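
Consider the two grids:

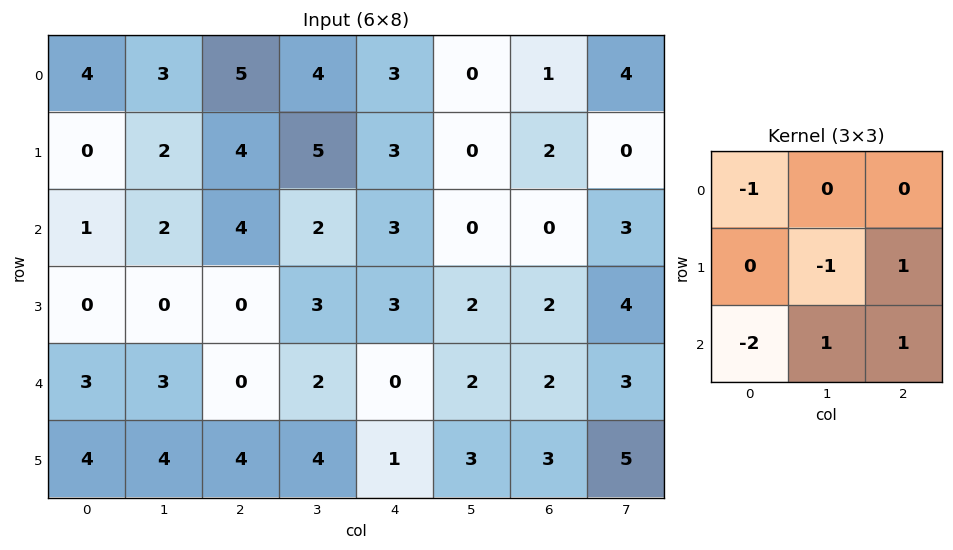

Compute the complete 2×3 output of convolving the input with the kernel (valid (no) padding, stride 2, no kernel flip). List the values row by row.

2 -10 -7
-4 -2 1

Output[0,0]: The receptive field on the input at this output position is [4 3 5 / 0 2 4 / 1 2 4]. Elementwise product with the kernel and sum: 4·-1 + 2·-1 + 4·1 + 1·-2 + 2·1 + 4·1.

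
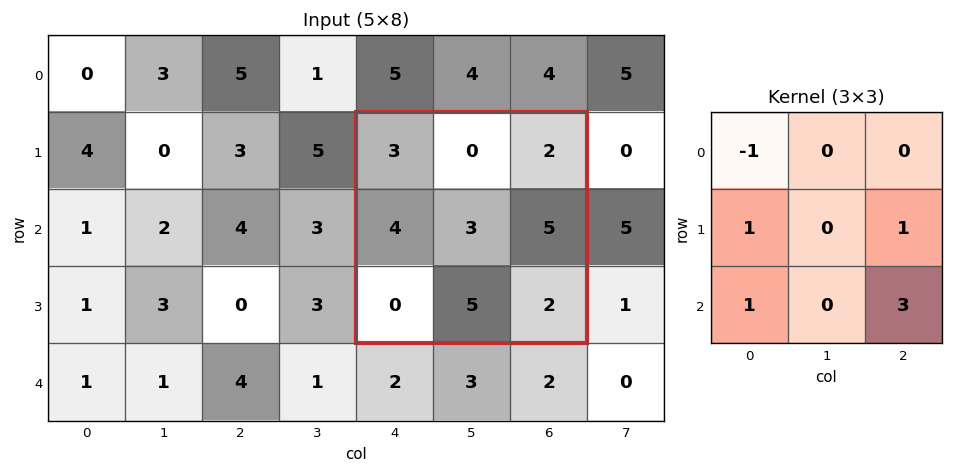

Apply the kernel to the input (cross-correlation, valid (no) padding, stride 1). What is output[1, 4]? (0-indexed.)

12

The receptive field on the input at this output position is [3 0 2 / 4 3 5 / 0 5 2]. Elementwise product with the kernel and sum: 3·-1 + 4·1 + 5·1 + 0·1 + 2·3.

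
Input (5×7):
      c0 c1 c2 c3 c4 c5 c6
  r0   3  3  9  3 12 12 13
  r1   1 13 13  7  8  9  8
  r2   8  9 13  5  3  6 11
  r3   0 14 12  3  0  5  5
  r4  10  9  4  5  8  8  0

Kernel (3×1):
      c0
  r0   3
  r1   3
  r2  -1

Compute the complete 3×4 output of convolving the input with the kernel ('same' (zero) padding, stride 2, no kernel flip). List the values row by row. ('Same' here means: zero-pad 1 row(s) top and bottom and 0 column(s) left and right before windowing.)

Output[0,0]: The receptive field on the zero-padded input at this output position is [0 / 3 / 1]. Elementwise product with the kernel and sum: 0·3 + 3·3 + 1·-1.

8 14 28 31
27 66 33 52
30 48 24 15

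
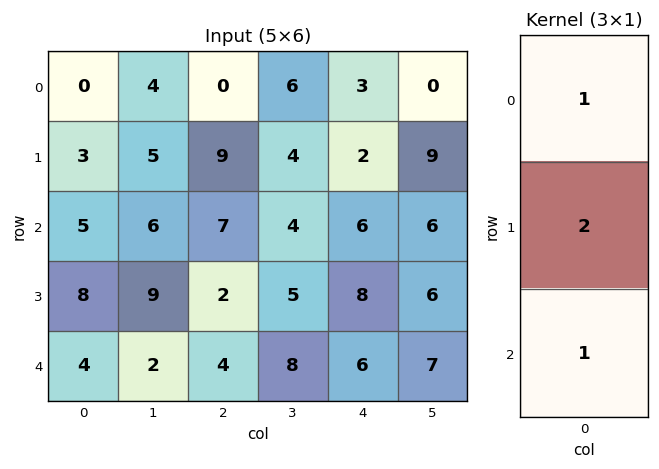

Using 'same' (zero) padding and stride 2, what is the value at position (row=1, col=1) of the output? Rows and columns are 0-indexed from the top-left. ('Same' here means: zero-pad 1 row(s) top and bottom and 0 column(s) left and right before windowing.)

The receptive field on the zero-padded input at this output position is [9 / 7 / 2]. Elementwise product with the kernel and sum: 9·1 + 7·2 + 2·1.

25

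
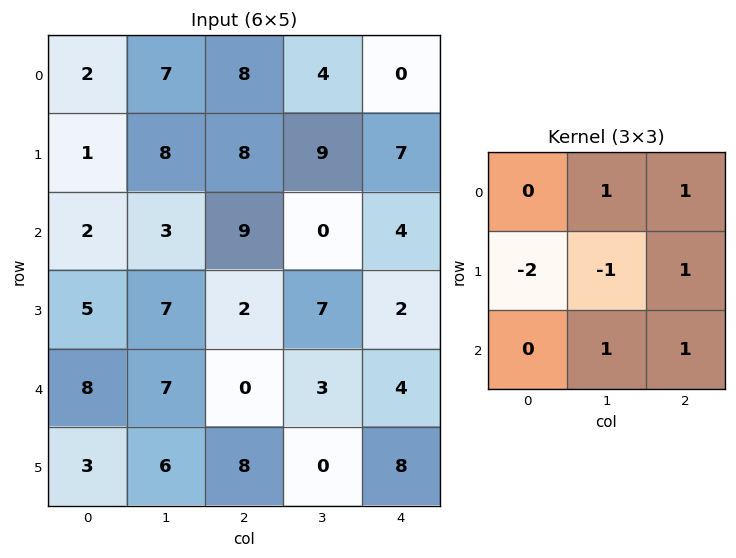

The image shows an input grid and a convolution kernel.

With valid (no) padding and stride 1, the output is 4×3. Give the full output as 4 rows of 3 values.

25 6 -10
27 11 11
4 3 2
0 6 18

Output[0,0]: The receptive field on the input at this output position is [2 7 8 / 1 8 8 / 2 3 9]. Elementwise product with the kernel and sum: 7·1 + 8·1 + 1·-2 + 8·-1 + 8·1 + 3·1 + 9·1.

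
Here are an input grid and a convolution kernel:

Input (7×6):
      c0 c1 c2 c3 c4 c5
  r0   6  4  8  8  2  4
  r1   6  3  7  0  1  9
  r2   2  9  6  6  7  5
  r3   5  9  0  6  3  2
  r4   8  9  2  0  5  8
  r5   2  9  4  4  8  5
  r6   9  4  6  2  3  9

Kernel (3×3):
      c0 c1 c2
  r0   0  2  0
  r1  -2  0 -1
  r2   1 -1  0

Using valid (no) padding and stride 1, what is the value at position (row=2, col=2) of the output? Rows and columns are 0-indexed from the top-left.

The receptive field on the input at this output position is [6 6 7 / 0 6 3 / 2 0 5]. Elementwise product with the kernel and sum: 6·2 + 0·-2 + 3·-1 + 2·1 + 0·-1.

11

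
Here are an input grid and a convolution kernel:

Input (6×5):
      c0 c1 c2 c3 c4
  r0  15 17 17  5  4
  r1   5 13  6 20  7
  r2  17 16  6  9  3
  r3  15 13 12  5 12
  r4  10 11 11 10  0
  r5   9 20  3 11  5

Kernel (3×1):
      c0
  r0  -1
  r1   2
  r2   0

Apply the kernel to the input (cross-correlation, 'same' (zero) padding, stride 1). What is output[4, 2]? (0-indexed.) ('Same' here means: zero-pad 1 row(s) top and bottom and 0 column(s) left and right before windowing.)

10

The receptive field on the zero-padded input at this output position is [12 / 11 / 3]. Elementwise product with the kernel and sum: 12·-1 + 11·2.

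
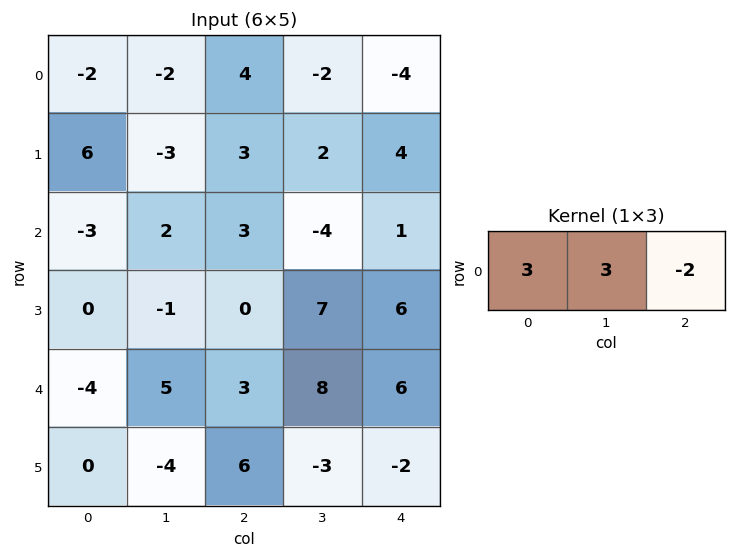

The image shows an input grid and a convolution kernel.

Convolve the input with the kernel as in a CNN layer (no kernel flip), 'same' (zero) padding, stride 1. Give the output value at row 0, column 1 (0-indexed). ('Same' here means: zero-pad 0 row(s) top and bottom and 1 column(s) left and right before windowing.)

The receptive field on the zero-padded input at this output position is [-2 -2 4]. Elementwise product with the kernel and sum: -2·3 + -2·3 + 4·-2.

-20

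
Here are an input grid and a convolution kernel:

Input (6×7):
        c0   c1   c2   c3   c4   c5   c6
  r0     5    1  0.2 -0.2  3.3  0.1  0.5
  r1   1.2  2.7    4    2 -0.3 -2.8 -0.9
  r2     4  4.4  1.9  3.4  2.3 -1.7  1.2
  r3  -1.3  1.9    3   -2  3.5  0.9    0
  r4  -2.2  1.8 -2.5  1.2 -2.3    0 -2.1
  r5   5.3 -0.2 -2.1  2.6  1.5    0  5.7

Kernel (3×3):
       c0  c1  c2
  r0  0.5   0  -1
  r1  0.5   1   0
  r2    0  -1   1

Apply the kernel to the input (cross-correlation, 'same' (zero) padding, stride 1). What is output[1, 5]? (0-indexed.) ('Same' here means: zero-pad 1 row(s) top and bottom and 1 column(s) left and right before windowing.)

The receptive field on the zero-padded input at this output position is [3.3 0.1 0.5 / -0.3 -2.8 -0.9 / 2.3 -1.7 1.2]. Elementwise product with the kernel and sum: 3.3·0.5 + 0.5·-1 + -0.3·0.5 + -2.8·1 + -1.7·-1 + 1.2·1.

1.1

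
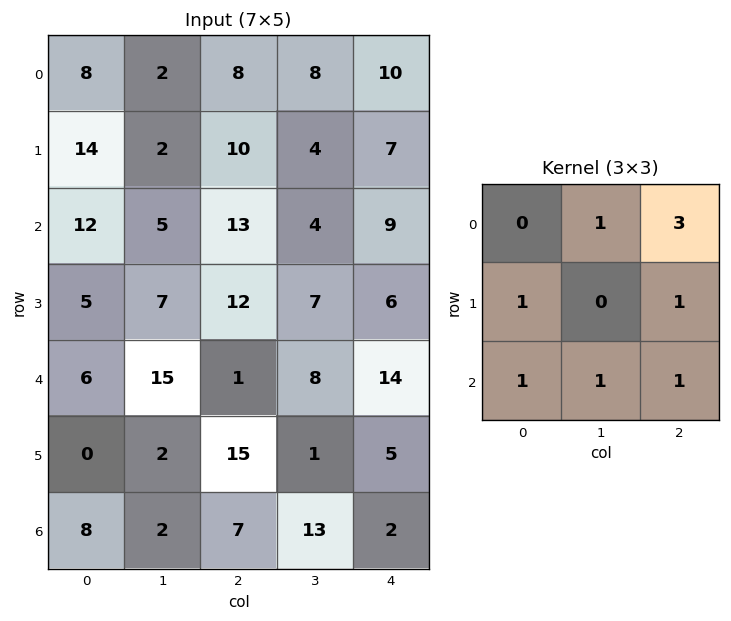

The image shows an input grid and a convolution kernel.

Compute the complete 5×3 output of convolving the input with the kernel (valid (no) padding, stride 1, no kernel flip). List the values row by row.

80 60 81
81 57 72
83 63 72
67 74 61
50 50 92

Output[0,0]: The receptive field on the input at this output position is [8 2 8 / 14 2 10 / 12 5 13]. Elementwise product with the kernel and sum: 2·1 + 8·3 + 14·1 + 10·1 + 12·1 + 5·1 + 13·1.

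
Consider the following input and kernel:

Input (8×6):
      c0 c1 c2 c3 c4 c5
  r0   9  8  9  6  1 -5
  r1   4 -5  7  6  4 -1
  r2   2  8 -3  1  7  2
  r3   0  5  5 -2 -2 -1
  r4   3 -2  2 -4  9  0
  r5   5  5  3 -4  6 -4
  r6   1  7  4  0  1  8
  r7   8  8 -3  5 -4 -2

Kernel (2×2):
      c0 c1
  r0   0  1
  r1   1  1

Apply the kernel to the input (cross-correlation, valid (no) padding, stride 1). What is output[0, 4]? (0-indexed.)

-2

The receptive field on the input at this output position is [1 -5 / 4 -1]. Elementwise product with the kernel and sum: -5·1 + 4·1 + -1·1.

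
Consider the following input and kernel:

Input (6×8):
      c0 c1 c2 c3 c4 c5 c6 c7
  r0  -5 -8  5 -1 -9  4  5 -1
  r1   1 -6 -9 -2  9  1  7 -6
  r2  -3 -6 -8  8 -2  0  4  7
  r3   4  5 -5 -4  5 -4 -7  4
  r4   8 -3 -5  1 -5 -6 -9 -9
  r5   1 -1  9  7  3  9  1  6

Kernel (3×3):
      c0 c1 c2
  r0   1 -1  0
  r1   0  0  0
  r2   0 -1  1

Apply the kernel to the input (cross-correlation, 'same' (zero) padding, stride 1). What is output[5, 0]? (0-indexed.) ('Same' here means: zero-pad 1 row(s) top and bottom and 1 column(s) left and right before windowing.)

-8

The receptive field on the zero-padded input at this output position is [0 8 -3 / 0 1 -1 / 0 0 0]. Elementwise product with the kernel and sum: 0·1 + 8·-1 + 0·-1 + 0·1.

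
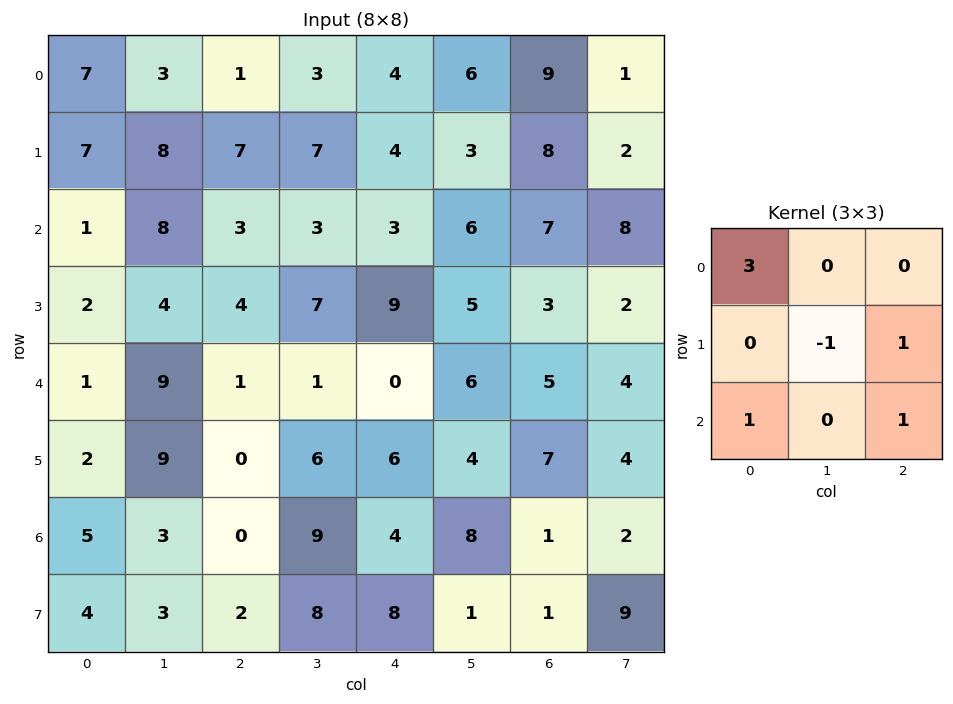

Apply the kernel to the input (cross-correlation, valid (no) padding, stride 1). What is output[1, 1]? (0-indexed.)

35

The receptive field on the input at this output position is [8 7 7 / 8 3 3 / 4 4 7]. Elementwise product with the kernel and sum: 8·3 + 3·-1 + 3·1 + 4·1 + 7·1.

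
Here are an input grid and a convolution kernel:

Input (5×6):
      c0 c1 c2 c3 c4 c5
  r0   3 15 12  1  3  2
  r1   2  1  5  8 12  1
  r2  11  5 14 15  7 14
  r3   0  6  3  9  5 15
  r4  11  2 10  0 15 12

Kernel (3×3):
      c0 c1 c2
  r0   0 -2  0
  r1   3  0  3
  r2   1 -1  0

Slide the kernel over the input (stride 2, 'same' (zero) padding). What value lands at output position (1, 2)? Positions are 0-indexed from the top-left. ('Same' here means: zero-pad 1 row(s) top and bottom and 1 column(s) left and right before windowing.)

The receptive field on the zero-padded input at this output position is [8 12 1 / 15 7 14 / 9 5 15]. Elementwise product with the kernel and sum: 12·-2 + 15·3 + 14·3 + 9·1 + 5·-1.

67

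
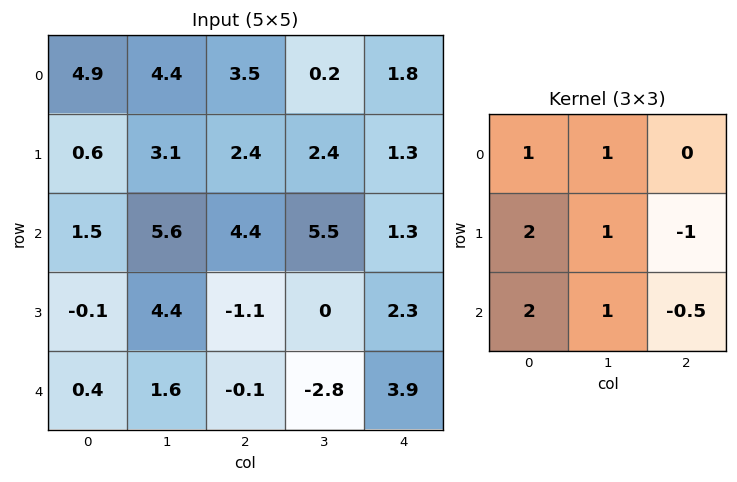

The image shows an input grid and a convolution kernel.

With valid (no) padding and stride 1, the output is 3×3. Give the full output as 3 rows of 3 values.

17.6 26.95 23.25
12.65 23.3 14.45
14.85 22.2 0.45

Output[0,0]: The receptive field on the input at this output position is [4.9 4.4 3.5 / 0.6 3.1 2.4 / 1.5 5.6 4.4]. Elementwise product with the kernel and sum: 4.9·1 + 4.4·1 + 0.6·2 + 3.1·1 + 2.4·-1 + 1.5·2 + 5.6·1 + 4.4·-0.5.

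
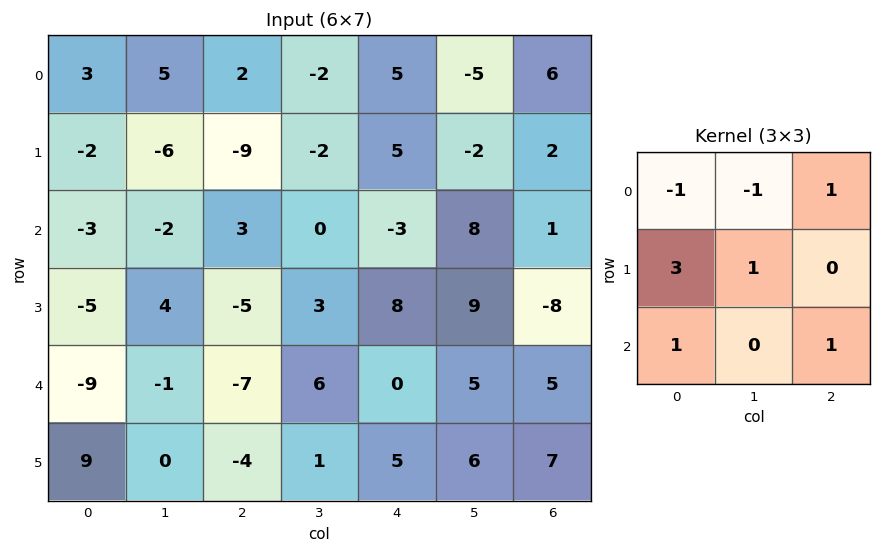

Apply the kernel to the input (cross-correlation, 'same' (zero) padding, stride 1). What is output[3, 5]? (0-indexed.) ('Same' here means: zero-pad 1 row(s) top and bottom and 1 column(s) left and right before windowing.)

The receptive field on the zero-padded input at this output position is [-3 8 1 / 8 9 -8 / 0 5 5]. Elementwise product with the kernel and sum: -3·-1 + 8·-1 + 1·1 + 8·3 + 9·1 + 0·1 + 5·1.

34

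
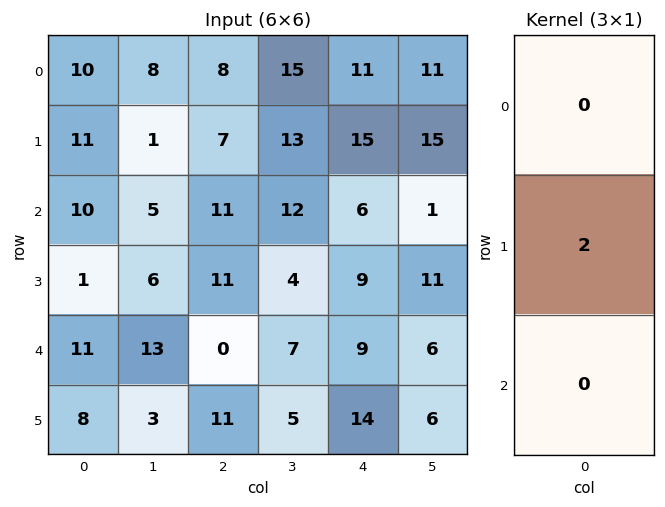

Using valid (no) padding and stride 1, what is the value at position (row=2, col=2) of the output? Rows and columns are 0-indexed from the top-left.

22

The receptive field on the input at this output position is [11 / 11 / 0]. Elementwise product with the kernel and sum: 11·2.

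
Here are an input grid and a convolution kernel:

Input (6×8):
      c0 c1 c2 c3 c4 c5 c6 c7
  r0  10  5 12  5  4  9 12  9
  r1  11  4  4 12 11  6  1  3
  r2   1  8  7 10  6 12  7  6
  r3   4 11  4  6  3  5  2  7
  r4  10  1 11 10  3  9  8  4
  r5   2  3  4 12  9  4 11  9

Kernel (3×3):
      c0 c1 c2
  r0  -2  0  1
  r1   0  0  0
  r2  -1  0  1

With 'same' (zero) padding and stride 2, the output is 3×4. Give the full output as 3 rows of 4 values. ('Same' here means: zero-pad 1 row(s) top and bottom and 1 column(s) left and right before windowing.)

Output[0,0]: The receptive field on the zero-padded input at this output position is [0 0 0 / 0 10 5 / 0 11 4]. Elementwise product with the kernel and sum: 0·-2 + 0·1 + 0·-1 + 4·1.

4 8 -6 -3
15 -1 -19 -7
14 -7 -15 2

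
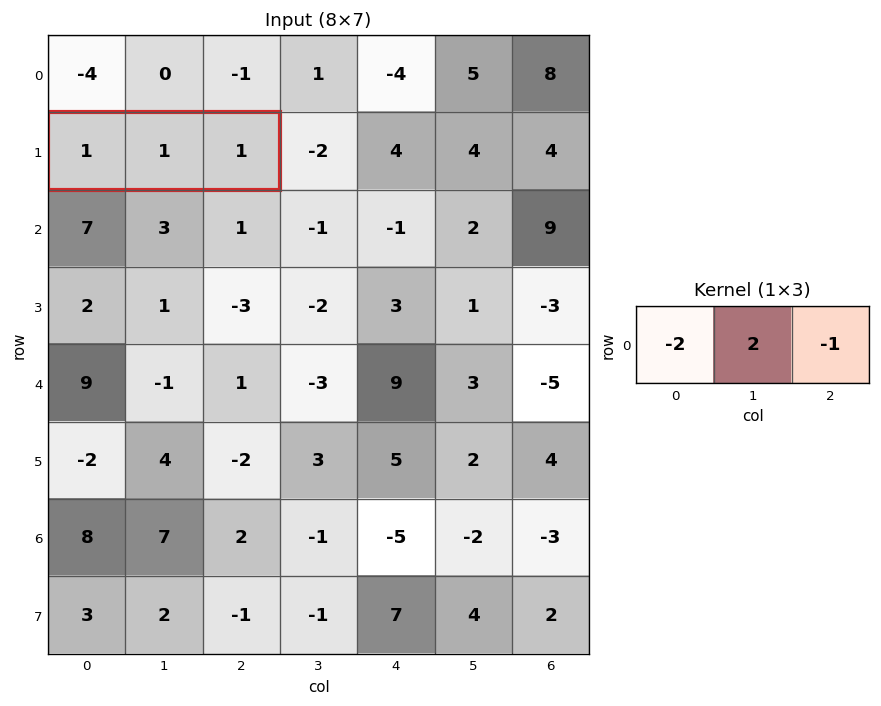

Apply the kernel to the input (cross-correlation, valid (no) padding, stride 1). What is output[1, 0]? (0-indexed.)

The receptive field on the input at this output position is [1 1 1]. Elementwise product with the kernel and sum: 1·-2 + 1·2 + 1·-1.

-1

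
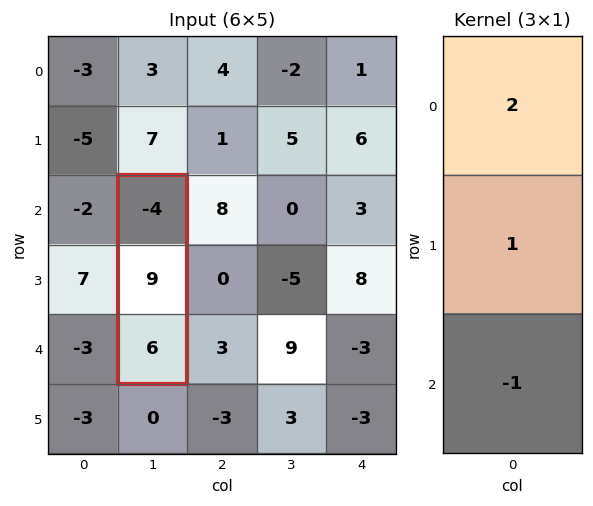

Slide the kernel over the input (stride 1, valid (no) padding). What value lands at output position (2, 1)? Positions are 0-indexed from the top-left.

The receptive field on the input at this output position is [-4 / 9 / 6]. Elementwise product with the kernel and sum: -4·2 + 9·1 + 6·-1.

-5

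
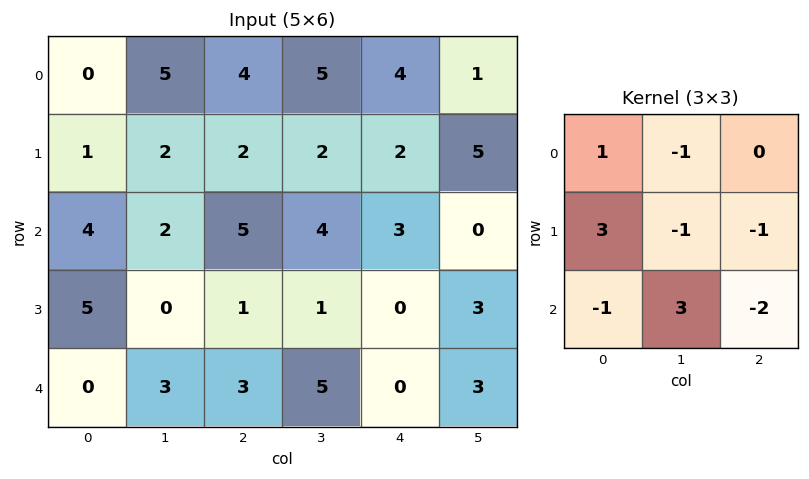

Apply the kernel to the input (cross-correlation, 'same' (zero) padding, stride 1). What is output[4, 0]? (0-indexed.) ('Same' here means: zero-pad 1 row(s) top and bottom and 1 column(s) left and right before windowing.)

The receptive field on the zero-padded input at this output position is [0 5 0 / 0 0 3 / 0 0 0]. Elementwise product with the kernel and sum: 0·1 + 5·-1 + 0·3 + 0·-1 + 3·-1 + 0·-1 + 0·3 + 0·-2.

-8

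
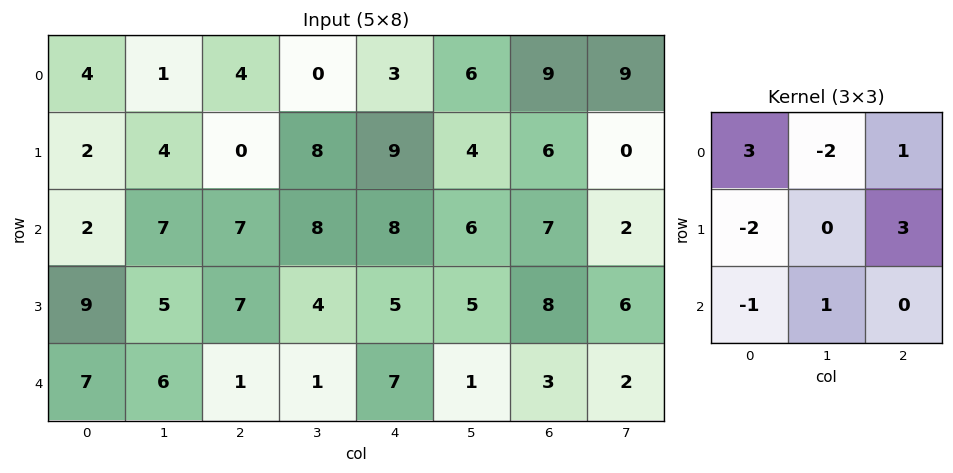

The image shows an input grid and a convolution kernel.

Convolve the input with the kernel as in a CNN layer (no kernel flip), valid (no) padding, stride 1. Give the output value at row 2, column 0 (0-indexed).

1

The receptive field on the input at this output position is [2 7 7 / 9 5 7 / 7 6 1]. Elementwise product with the kernel and sum: 2·3 + 7·-2 + 7·1 + 9·-2 + 7·3 + 7·-1 + 6·1.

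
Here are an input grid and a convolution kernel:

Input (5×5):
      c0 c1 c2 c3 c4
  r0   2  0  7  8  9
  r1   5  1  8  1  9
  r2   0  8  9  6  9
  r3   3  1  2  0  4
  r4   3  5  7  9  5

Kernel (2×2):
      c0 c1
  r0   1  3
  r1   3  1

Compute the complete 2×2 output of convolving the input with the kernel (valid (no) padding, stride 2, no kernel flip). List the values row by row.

18 56
34 33

Output[0,0]: The receptive field on the input at this output position is [2 0 / 5 1]. Elementwise product with the kernel and sum: 2·1 + 0·3 + 5·3 + 1·1.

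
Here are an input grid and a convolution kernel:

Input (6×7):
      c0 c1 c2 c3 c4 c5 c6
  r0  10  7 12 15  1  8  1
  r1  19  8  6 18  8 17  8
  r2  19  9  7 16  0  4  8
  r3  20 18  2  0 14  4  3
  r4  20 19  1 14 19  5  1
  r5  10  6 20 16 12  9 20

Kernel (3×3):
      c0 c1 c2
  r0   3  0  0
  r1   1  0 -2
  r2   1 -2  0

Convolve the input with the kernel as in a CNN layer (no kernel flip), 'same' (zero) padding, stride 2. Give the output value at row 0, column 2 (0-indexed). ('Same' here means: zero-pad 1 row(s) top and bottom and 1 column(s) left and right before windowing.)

The receptive field on the zero-padded input at this output position is [0 0 0 / 15 1 8 / 18 8 17]. Elementwise product with the kernel and sum: 0·3 + 15·1 + 8·-2 + 18·1 + 8·-2.

1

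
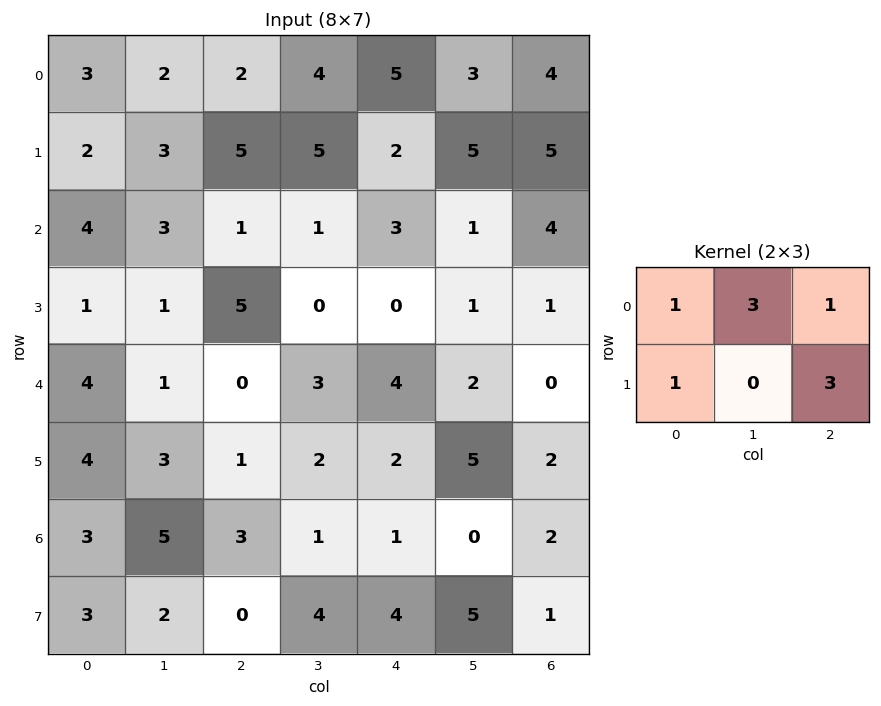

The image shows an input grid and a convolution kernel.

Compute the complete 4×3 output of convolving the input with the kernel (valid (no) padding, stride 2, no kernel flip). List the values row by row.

Output[0,0]: The receptive field on the input at this output position is [3 2 2 / 2 3 5]. Elementwise product with the kernel and sum: 3·1 + 2·3 + 2·1 + 2·1 + 5·3.
Output[0,1]: The receptive field on the input at this output position is [2 4 5 / 5 5 2]. Elementwise product with the kernel and sum: 2·1 + 4·3 + 5·1 + 5·1 + 2·3.

28 30 35
30 12 13
14 20 18
24 19 10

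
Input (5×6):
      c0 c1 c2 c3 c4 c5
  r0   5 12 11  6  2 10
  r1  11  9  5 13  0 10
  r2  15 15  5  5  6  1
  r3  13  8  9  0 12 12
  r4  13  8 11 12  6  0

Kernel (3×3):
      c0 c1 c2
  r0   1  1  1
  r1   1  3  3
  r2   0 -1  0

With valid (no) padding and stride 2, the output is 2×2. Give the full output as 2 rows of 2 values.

66 58
91 49

Output[0,0]: The receptive field on the input at this output position is [5 12 11 / 11 9 5 / 15 15 5]. Elementwise product with the kernel and sum: 5·1 + 12·1 + 11·1 + 11·1 + 9·3 + 5·3 + 15·-1.
Output[0,1]: The receptive field on the input at this output position is [11 6 2 / 5 13 0 / 5 5 6]. Elementwise product with the kernel and sum: 11·1 + 6·1 + 2·1 + 5·1 + 13·3 + 0·3 + 5·-1.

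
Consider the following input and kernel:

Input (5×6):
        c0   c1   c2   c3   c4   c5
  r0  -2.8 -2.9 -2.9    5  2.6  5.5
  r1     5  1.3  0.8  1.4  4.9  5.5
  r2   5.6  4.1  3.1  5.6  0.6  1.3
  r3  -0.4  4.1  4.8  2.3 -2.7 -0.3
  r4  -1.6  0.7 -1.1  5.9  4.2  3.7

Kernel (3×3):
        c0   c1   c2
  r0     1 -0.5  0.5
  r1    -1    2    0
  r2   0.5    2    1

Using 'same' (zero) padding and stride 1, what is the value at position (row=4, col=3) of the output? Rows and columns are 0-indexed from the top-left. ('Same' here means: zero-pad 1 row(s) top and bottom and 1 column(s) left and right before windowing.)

The receptive field on the zero-padded input at this output position is [4.8 2.3 -2.7 / -1.1 5.9 4.2 / 0 0 0]. Elementwise product with the kernel and sum: 4.8·1 + 2.3·-0.5 + -2.7·0.5 + -1.1·-1 + 5.9·2 + 0·0.5 + 0·2 + 0·1.

15.2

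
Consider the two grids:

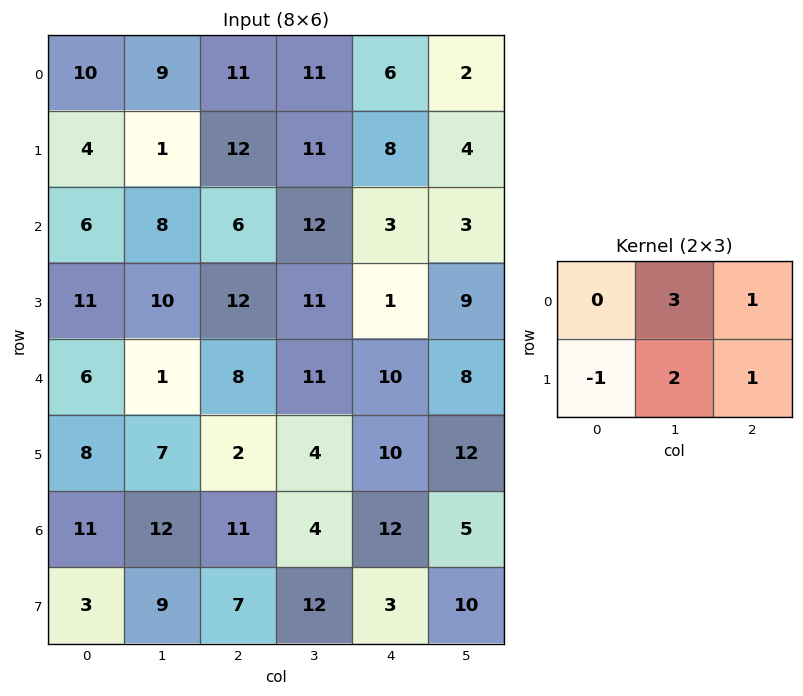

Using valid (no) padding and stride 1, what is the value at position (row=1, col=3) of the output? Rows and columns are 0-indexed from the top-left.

25

The receptive field on the input at this output position is [11 8 4 / 12 3 3]. Elementwise product with the kernel and sum: 8·3 + 4·1 + 12·-1 + 3·2 + 3·1.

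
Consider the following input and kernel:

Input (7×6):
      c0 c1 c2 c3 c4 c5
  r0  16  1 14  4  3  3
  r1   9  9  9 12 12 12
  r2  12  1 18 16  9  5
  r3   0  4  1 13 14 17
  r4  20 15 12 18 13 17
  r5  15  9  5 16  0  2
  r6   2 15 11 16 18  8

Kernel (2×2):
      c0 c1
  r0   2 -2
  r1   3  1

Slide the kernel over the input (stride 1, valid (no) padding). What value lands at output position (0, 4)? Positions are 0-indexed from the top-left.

48

The receptive field on the input at this output position is [3 3 / 12 12]. Elementwise product with the kernel and sum: 3·2 + 3·-2 + 12·3 + 12·1.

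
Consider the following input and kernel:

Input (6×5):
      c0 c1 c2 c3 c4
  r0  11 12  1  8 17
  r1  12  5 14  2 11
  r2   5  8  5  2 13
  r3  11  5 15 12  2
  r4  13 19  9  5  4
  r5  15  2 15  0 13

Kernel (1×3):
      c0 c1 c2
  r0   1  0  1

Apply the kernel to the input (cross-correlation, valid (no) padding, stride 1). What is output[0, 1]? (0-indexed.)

20

The receptive field on the input at this output position is [12 1 8]. Elementwise product with the kernel and sum: 12·1 + 8·1.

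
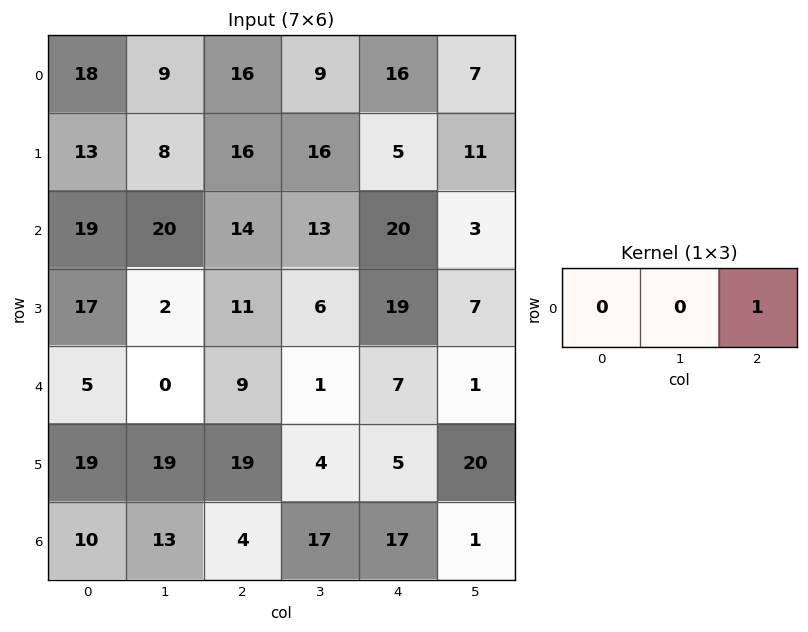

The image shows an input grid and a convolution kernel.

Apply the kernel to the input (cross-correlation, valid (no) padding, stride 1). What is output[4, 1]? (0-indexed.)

1

The receptive field on the input at this output position is [0 9 1]. Elementwise product with the kernel and sum: 1·1.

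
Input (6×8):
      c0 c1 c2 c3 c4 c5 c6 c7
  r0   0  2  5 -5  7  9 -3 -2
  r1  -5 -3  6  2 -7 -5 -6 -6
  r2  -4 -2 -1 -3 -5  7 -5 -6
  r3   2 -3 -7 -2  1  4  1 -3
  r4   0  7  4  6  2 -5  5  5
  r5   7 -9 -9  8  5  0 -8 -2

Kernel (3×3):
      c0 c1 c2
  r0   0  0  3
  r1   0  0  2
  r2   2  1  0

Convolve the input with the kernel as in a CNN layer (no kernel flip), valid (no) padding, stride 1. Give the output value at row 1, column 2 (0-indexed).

The receptive field on the input at this output position is [6 2 -7 / -1 -3 -5 / -7 -2 1]. Elementwise product with the kernel and sum: -7·3 + -5·2 + -7·2 + -2·1.

-47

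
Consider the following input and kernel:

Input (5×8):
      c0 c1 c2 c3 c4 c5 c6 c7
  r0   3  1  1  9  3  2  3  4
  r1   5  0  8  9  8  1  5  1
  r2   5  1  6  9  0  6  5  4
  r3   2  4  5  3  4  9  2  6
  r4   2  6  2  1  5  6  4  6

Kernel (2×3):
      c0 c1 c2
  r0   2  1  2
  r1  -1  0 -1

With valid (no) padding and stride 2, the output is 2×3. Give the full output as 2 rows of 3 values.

-4 1 1
16 12 10

Output[0,0]: The receptive field on the input at this output position is [3 1 1 / 5 0 8]. Elementwise product with the kernel and sum: 3·2 + 1·1 + 1·2 + 5·-1 + 8·-1.
Output[0,1]: The receptive field on the input at this output position is [1 9 3 / 8 9 8]. Elementwise product with the kernel and sum: 1·2 + 9·1 + 3·2 + 8·-1 + 8·-1.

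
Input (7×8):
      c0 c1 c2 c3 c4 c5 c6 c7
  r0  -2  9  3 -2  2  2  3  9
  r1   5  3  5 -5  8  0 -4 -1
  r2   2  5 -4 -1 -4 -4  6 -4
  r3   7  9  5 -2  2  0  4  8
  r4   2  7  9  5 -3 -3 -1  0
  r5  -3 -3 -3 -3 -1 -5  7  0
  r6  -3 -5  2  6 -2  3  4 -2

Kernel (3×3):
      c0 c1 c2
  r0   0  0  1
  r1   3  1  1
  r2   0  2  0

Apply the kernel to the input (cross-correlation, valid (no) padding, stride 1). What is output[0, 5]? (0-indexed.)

16

The receptive field on the input at this output position is [2 3 9 / 0 -4 -1 / -4 6 -4]. Elementwise product with the kernel and sum: 9·1 + 0·3 + -4·1 + -1·1 + 6·2.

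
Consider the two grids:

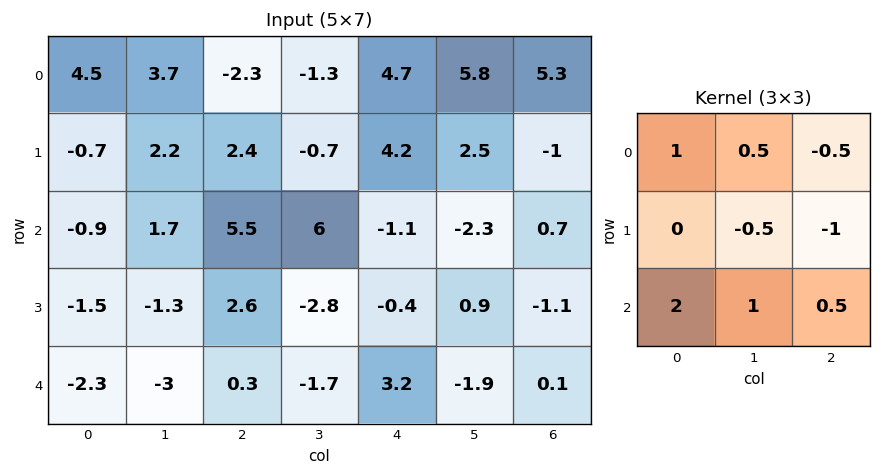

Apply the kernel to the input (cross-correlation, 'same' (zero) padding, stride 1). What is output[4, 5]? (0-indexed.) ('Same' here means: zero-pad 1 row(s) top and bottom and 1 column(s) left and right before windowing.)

1.45

The receptive field on the zero-padded input at this output position is [-0.4 0.9 -1.1 / 3.2 -1.9 0.1 / 0 0 0]. Elementwise product with the kernel and sum: -0.4·1 + 0.9·0.5 + -1.1·-0.5 + -1.9·-0.5 + 0.1·-1 + 0·2 + 0·1 + 0·0.5.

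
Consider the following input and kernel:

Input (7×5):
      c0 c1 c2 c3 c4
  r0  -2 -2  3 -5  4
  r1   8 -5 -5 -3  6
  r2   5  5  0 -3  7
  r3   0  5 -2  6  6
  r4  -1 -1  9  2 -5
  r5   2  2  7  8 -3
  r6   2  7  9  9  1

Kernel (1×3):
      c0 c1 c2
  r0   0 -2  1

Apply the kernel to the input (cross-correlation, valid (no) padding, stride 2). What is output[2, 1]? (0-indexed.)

-9

The receptive field on the input at this output position is [9 2 -5]. Elementwise product with the kernel and sum: 2·-2 + -5·1.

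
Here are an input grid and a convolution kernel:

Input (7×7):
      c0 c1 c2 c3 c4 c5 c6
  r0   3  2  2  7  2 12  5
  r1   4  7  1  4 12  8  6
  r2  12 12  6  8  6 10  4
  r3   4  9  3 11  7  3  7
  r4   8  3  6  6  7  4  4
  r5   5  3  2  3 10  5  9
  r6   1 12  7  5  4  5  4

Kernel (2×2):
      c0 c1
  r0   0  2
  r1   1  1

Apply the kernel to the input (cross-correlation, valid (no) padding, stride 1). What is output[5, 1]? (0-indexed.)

The receptive field on the input at this output position is [3 2 / 12 7]. Elementwise product with the kernel and sum: 2·2 + 12·1 + 7·1.

23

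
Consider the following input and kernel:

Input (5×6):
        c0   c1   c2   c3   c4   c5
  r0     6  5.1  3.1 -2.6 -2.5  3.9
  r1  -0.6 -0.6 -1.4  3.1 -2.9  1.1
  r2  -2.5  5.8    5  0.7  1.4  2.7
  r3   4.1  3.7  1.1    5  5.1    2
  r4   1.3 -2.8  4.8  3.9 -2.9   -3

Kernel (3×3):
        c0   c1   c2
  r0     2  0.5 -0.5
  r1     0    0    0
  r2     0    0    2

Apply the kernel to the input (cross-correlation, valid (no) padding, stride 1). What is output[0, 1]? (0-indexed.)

14.45

The receptive field on the input at this output position is [5.1 3.1 -2.6 / -0.6 -1.4 3.1 / 5.8 5 0.7]. Elementwise product with the kernel and sum: 5.1·2 + 3.1·0.5 + -2.6·-0.5 + 0.7·2.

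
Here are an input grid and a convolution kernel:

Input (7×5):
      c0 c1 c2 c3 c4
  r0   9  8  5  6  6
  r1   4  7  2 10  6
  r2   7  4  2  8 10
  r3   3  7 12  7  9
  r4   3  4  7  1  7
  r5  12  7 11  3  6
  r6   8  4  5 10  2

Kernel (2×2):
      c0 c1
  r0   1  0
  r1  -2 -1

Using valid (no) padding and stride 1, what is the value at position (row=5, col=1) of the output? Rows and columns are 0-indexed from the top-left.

-6

The receptive field on the input at this output position is [7 11 / 4 5]. Elementwise product with the kernel and sum: 7·1 + 4·-2 + 5·-1.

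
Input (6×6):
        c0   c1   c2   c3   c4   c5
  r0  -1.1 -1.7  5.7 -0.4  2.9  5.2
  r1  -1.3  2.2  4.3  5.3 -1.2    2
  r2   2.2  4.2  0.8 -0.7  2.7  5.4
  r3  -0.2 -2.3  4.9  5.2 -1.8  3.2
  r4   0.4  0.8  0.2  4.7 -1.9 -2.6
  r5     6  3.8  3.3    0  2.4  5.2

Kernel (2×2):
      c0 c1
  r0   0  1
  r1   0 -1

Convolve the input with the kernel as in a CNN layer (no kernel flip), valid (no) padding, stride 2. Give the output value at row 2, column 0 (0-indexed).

The receptive field on the input at this output position is [0.4 0.8 / 6 3.8]. Elementwise product with the kernel and sum: 0.8·1 + 3.8·-1.

-3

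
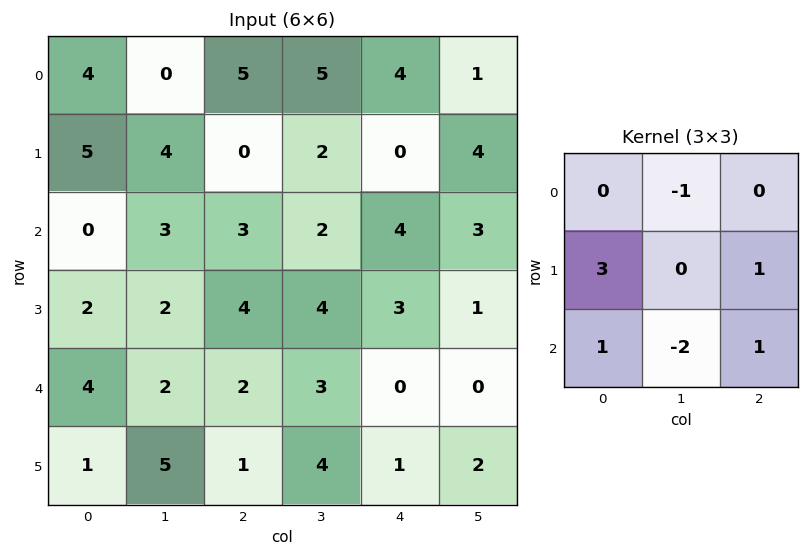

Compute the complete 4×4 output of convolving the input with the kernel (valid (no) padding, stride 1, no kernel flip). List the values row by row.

Output[0,0]: The receptive field on the input at this output position is [4 0 5 / 5 4 0 / 0 3 3]. Elementwise product with the kernel and sum: 0·-1 + 5·3 + 0·1 + 0·1 + 3·-2 + 3·1.
Output[0,1]: The receptive field on the input at this output position is [0 5 5 / 4 0 2 / 3 3 2]. Elementwise product with the kernel and sum: 5·-1 + 4·3 + 2·1 + 3·1 + 3·-2 + 2·1.

12 8 -2 3
1 9 10 8
9 8 9 12
4 12 -4 10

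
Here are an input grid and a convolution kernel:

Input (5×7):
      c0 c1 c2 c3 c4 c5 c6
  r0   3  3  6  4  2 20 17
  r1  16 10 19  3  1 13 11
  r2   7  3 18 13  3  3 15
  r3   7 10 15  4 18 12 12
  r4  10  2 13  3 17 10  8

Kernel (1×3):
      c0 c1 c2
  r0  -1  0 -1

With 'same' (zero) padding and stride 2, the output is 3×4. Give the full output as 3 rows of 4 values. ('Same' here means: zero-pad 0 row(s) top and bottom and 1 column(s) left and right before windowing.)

-3 -7 -24 -20
-3 -16 -16 -3
-2 -5 -13 -10

Output[0,0]: The receptive field on the zero-padded input at this output position is [0 3 3]. Elementwise product with the kernel and sum: 0·-1 + 3·-1.
Output[0,1]: The receptive field on the zero-padded input at this output position is [3 6 4]. Elementwise product with the kernel and sum: 3·-1 + 4·-1.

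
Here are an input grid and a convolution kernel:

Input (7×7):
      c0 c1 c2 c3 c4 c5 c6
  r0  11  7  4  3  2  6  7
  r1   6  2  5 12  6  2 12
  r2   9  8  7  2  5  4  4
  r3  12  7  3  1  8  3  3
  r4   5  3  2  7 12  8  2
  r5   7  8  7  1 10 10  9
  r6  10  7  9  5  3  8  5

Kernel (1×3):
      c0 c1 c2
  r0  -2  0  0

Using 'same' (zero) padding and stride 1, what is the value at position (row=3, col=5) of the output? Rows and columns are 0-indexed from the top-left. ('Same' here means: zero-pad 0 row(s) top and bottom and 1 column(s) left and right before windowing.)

The receptive field on the zero-padded input at this output position is [8 3 3]. Elementwise product with the kernel and sum: 8·-2.

-16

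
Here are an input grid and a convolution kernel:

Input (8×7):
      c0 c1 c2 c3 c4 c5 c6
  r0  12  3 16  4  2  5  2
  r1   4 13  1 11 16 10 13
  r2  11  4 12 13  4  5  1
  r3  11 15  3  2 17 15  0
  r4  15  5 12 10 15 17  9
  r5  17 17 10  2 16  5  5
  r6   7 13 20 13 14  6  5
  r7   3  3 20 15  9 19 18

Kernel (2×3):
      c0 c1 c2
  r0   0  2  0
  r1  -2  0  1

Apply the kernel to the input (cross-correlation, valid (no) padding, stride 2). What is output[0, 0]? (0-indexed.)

-1

The receptive field on the input at this output position is [12 3 16 / 4 13 1]. Elementwise product with the kernel and sum: 3·2 + 4·-2 + 1·1.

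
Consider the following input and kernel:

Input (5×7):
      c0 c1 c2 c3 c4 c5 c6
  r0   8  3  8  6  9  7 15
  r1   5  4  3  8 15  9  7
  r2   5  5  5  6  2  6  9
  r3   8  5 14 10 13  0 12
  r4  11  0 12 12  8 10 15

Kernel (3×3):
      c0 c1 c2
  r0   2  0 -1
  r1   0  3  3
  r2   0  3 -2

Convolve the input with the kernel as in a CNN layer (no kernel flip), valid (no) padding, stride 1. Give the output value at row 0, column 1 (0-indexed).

The receptive field on the input at this output position is [3 8 6 / 4 3 8 / 5 5 6]. Elementwise product with the kernel and sum: 3·2 + 6·-1 + 3·3 + 8·3 + 5·3 + 6·-2.

36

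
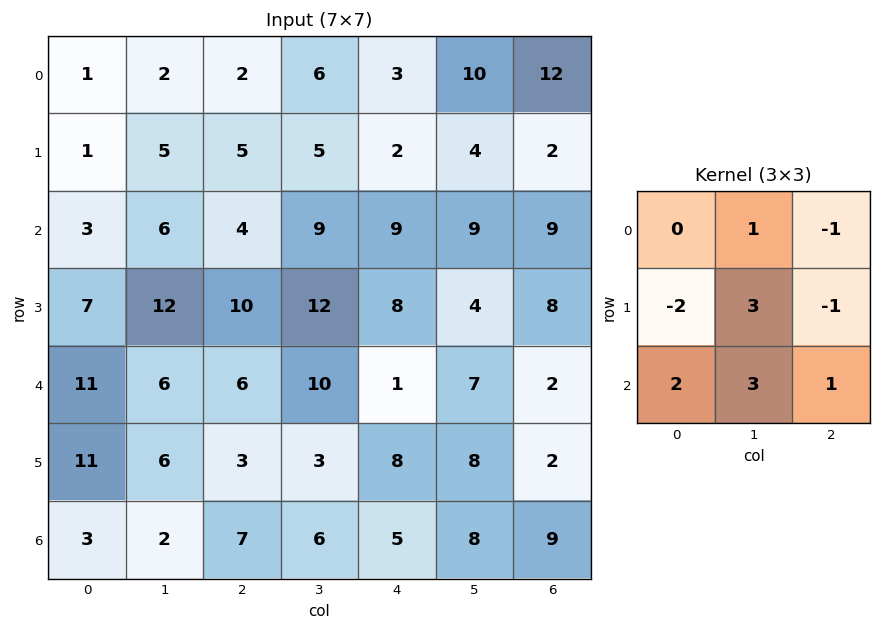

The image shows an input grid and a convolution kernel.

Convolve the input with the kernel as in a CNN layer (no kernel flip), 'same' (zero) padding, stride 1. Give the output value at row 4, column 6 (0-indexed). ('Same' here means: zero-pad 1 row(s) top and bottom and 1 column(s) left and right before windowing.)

The receptive field on the zero-padded input at this output position is [4 8 0 / 7 2 0 / 8 2 0]. Elementwise product with the kernel and sum: 8·1 + 0·-1 + 7·-2 + 2·3 + 0·-1 + 8·2 + 2·3 + 0·1.

22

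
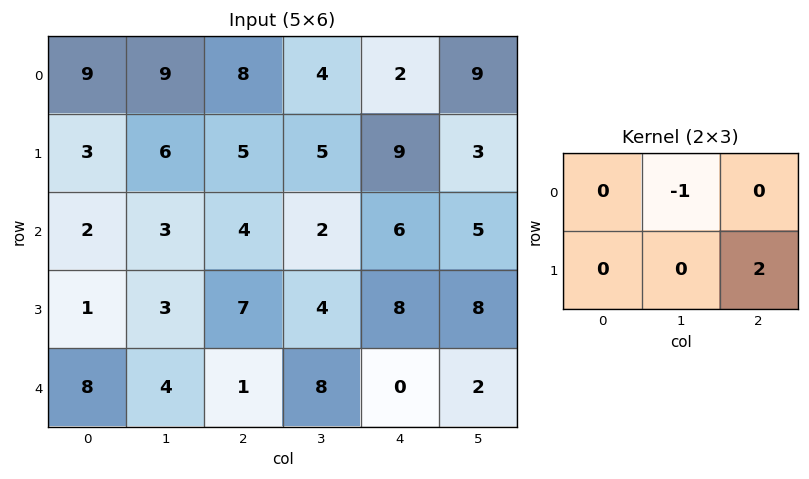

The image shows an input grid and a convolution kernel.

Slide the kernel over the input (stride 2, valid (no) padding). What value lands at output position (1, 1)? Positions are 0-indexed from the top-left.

14

The receptive field on the input at this output position is [4 2 6 / 7 4 8]. Elementwise product with the kernel and sum: 2·-1 + 8·2.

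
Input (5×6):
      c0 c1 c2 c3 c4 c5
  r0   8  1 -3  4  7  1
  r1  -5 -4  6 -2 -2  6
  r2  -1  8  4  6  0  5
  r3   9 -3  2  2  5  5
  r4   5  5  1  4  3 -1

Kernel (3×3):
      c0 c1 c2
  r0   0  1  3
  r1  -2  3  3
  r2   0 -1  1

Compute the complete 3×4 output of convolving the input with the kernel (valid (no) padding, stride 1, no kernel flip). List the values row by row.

Output[0,0]: The receptive field on the input at this output position is [8 1 -3 / -5 -4 6 / -1 8 4]. Elementwise product with the kernel and sum: 1·1 + -3·3 + -5·-2 + -4·3 + 6·3 + 8·-1 + 4·1.

4 31 -5 31
57 14 5 19
-5 43 22 37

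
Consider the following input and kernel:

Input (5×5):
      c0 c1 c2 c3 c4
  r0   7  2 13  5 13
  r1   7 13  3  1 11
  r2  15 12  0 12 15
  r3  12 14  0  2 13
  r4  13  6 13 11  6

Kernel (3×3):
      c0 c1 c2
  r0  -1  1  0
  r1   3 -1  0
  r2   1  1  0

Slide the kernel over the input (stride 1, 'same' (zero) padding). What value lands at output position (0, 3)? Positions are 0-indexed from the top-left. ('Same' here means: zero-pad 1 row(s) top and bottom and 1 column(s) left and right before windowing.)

The receptive field on the zero-padded input at this output position is [0 0 0 / 13 5 13 / 3 1 11]. Elementwise product with the kernel and sum: 0·-1 + 0·1 + 13·3 + 5·-1 + 3·1 + 1·1.

38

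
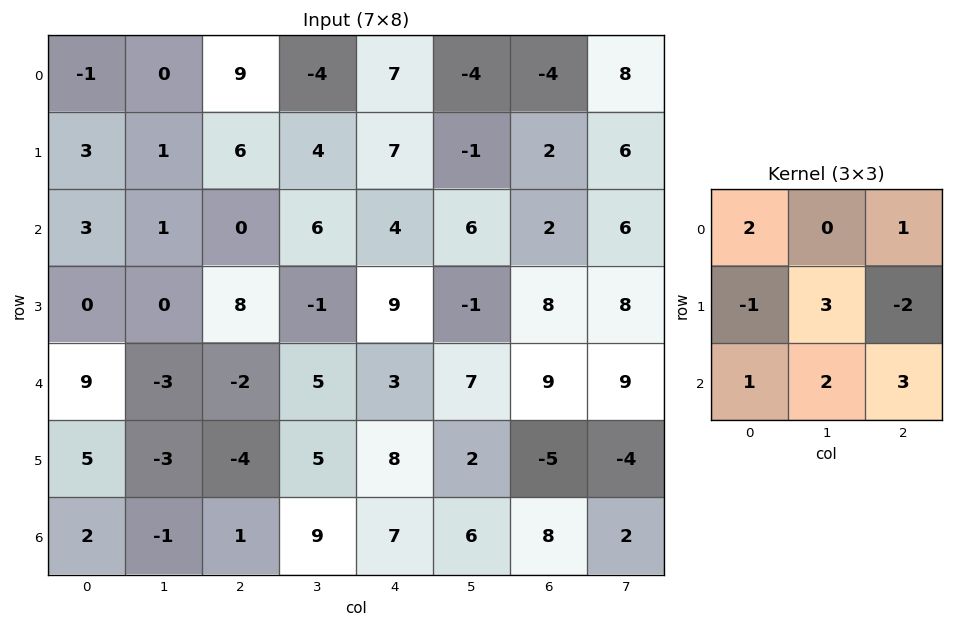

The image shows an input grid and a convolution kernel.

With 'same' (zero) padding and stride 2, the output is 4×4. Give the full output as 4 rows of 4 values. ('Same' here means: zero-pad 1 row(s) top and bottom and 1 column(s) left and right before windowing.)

Output[0,0]: The receptive field on the zero-padded input at this output position is [0 0 0 / 0 -1 0 / 0 3 1]. Elementwise product with the kernel and sum: 0·2 + 0·1 + 0·-1 + -1·3 + 0·-2 + 0·1 + 3·2 + 1·3.
Output[0,1]: The receptive field on the zero-padded input at this output position is [0 0 0 / 0 9 -4 / 1 6 4]. Elementwise product with the kernel and sum: 0·2 + 0·1 + 0·-1 + 9·3 + -4·-2 + 1·1 + 6·2 + 4·3.

6 60 48 -3
8 6 15 31
34 -10 14 -12
5 -15 12 14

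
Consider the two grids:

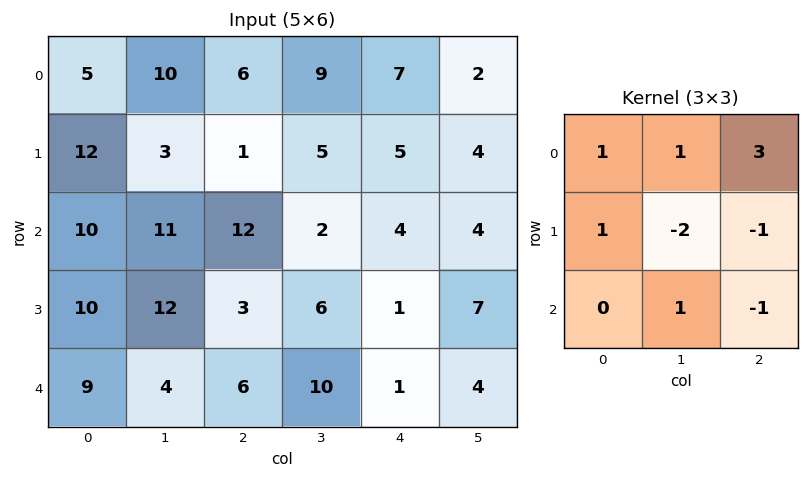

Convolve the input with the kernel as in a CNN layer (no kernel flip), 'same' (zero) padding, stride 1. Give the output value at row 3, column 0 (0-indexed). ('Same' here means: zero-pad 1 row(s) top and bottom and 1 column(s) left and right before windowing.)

16

The receptive field on the zero-padded input at this output position is [0 10 11 / 0 10 12 / 0 9 4]. Elementwise product with the kernel and sum: 0·1 + 10·1 + 11·3 + 0·1 + 10·-2 + 12·-1 + 9·1 + 4·-1.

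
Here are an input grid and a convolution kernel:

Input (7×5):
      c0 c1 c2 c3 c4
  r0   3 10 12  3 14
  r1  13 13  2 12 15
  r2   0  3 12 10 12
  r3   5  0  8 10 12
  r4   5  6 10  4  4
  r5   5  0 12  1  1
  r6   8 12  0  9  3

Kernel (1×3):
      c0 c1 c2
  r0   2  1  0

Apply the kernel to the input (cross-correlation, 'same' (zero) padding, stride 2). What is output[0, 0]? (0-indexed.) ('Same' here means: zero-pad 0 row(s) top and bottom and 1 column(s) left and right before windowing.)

The receptive field on the zero-padded input at this output position is [0 3 10]. Elementwise product with the kernel and sum: 0·2 + 3·1.

3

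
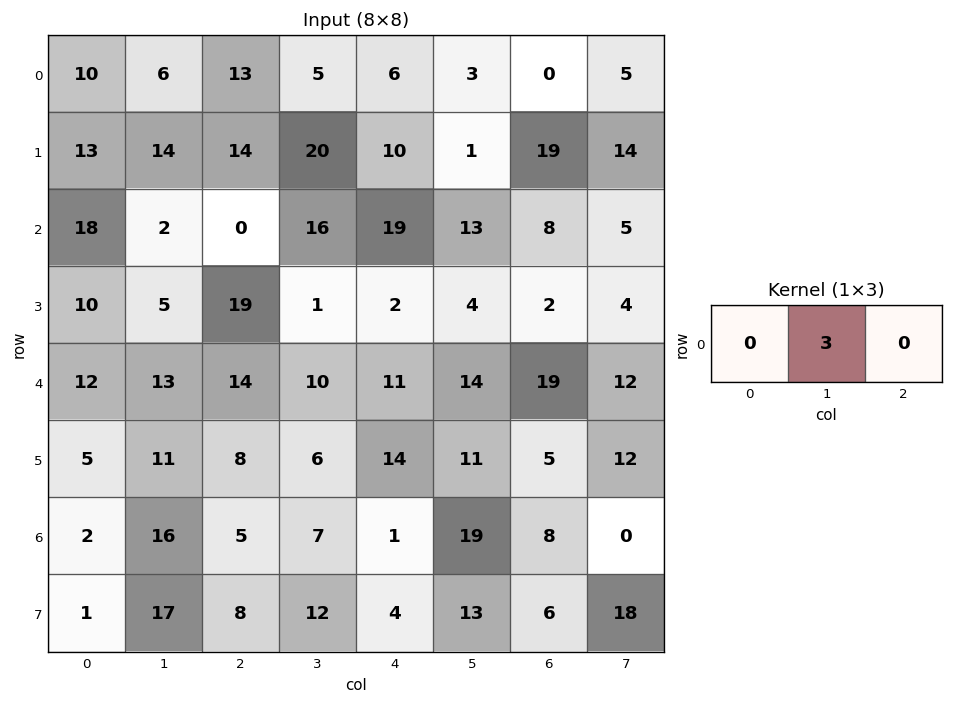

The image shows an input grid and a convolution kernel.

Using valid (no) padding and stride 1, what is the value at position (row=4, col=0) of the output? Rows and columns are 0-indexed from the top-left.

The receptive field on the input at this output position is [12 13 14]. Elementwise product with the kernel and sum: 13·3.

39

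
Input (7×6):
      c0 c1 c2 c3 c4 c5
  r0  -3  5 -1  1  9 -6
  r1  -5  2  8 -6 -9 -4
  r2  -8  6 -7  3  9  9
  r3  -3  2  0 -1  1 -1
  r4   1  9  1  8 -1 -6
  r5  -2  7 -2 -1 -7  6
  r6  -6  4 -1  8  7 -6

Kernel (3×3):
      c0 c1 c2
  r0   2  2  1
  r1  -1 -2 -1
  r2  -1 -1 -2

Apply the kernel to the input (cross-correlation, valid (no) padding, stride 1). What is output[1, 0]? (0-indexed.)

The receptive field on the input at this output position is [-5 2 8 / -8 6 -7 / -3 2 0]. Elementwise product with the kernel and sum: -5·2 + 2·2 + 8·1 + -8·-1 + 6·-2 + -7·-1 + -3·-1 + 2·-1 + 0·-2.

6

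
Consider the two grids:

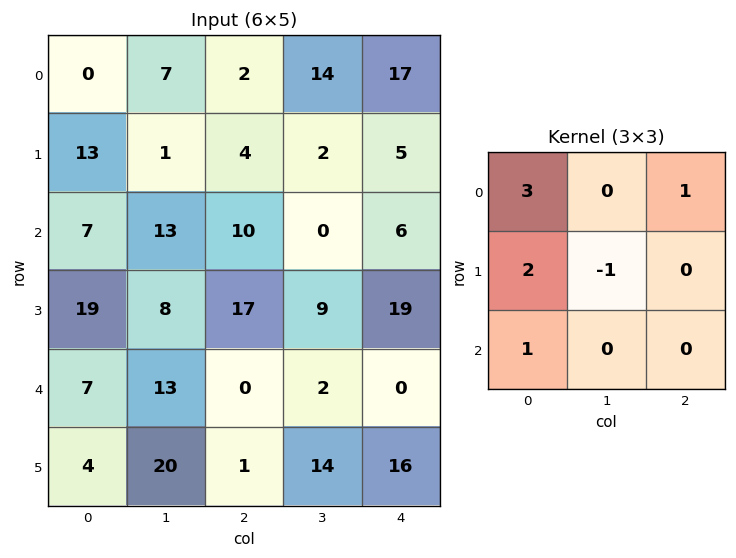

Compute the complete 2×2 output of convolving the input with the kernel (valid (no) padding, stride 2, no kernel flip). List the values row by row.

Output[0,0]: The receptive field on the input at this output position is [0 7 2 / 13 1 4 / 7 13 10]. Elementwise product with the kernel and sum: 0·3 + 2·1 + 13·2 + 1·-1 + 7·1.
Output[0,1]: The receptive field on the input at this output position is [2 14 17 / 4 2 5 / 10 0 6]. Elementwise product with the kernel and sum: 2·3 + 17·1 + 4·2 + 2·-1 + 10·1.

34 39
68 61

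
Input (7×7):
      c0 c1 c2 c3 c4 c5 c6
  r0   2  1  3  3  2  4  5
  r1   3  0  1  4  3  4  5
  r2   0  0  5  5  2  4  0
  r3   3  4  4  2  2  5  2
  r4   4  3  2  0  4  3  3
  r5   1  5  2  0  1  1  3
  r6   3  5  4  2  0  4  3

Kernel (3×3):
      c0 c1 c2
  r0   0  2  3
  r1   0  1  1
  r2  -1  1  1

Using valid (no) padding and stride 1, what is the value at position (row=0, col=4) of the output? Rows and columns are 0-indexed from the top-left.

The receptive field on the input at this output position is [2 4 5 / 3 4 5 / 2 4 0]. Elementwise product with the kernel and sum: 4·2 + 5·3 + 4·1 + 5·1 + 2·-1 + 4·1 + 0·1.

34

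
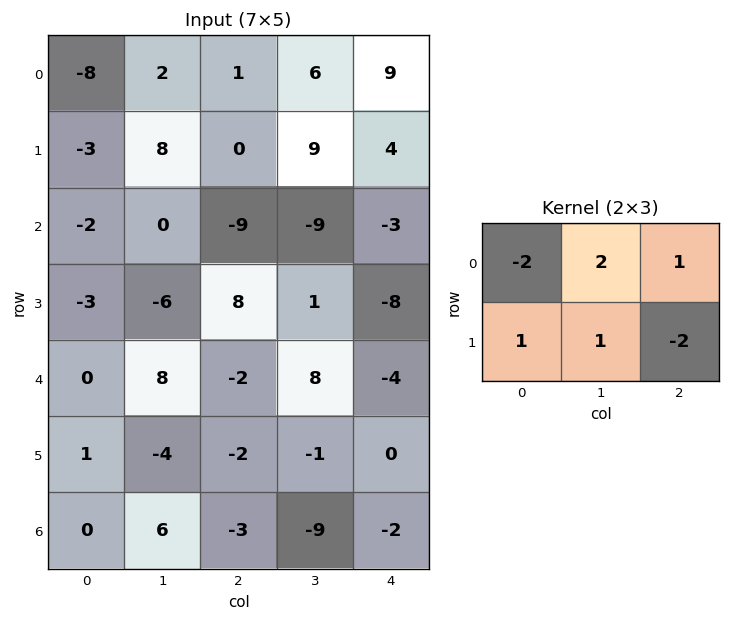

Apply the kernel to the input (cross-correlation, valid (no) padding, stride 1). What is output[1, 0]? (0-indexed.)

38

The receptive field on the input at this output position is [-3 8 0 / -2 0 -9]. Elementwise product with the kernel and sum: -3·-2 + 8·2 + 0·1 + -2·1 + 0·1 + -9·-2.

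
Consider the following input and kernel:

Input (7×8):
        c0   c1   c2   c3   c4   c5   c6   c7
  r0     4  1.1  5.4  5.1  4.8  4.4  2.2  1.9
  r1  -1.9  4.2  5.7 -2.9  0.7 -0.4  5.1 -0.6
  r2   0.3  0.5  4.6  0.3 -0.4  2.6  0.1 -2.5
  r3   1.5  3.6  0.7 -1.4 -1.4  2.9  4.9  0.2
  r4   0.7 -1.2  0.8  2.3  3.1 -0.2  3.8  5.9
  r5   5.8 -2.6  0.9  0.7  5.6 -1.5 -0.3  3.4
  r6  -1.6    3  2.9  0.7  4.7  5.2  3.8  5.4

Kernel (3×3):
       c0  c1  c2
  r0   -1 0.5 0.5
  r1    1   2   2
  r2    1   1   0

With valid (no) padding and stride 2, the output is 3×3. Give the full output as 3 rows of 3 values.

17.95 5.75 10.8
11.85 -6.45 18.85
2.9 19 10.6

Output[0,0]: The receptive field on the input at this output position is [4 1.1 5.4 / -1.9 4.2 5.7 / 0.3 0.5 4.6]. Elementwise product with the kernel and sum: 4·-1 + 1.1·0.5 + 5.4·0.5 + -1.9·1 + 4.2·2 + 5.7·2 + 0.3·1 + 0.5·1.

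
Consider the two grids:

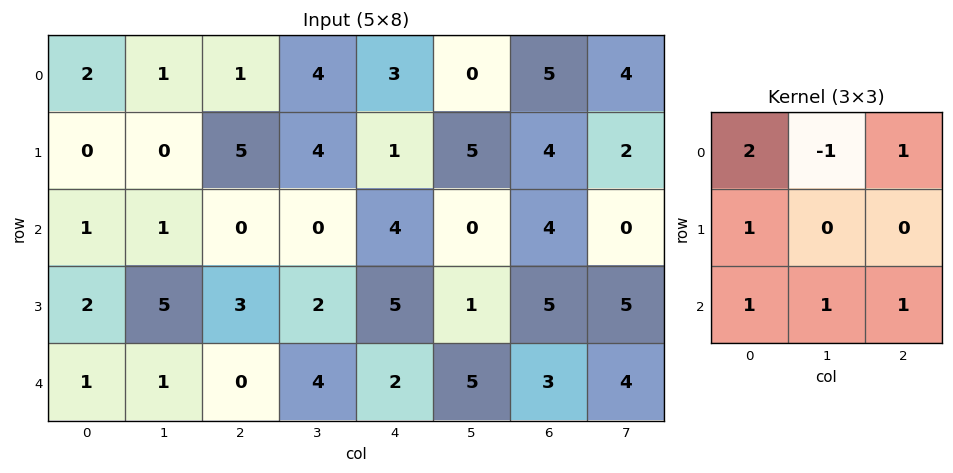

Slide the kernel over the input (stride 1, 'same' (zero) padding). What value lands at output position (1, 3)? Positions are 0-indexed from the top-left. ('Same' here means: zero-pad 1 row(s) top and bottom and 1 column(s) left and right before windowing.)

The receptive field on the zero-padded input at this output position is [1 4 3 / 5 4 1 / 0 0 4]. Elementwise product with the kernel and sum: 1·2 + 4·-1 + 3·1 + 5·1 + 0·1 + 0·1 + 4·1.

10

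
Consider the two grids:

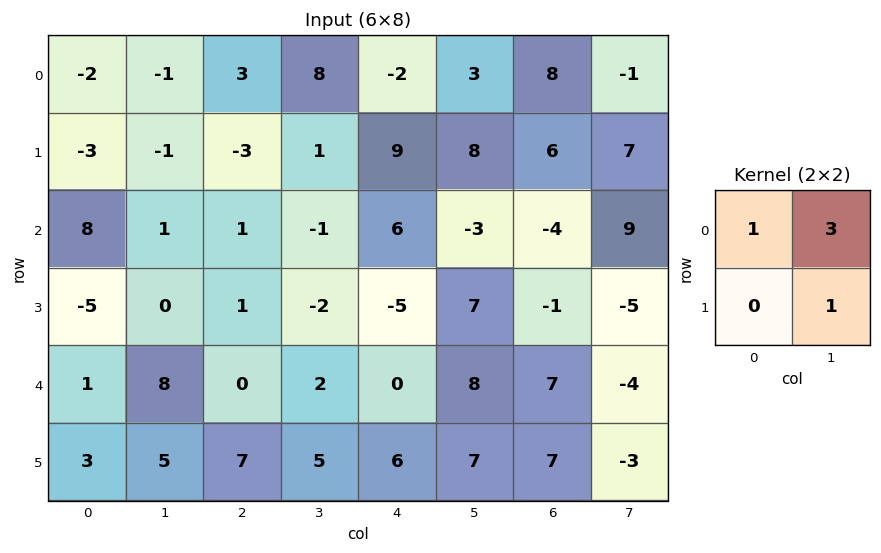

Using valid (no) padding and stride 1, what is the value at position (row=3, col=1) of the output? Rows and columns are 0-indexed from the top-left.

3

The receptive field on the input at this output position is [0 1 / 8 0]. Elementwise product with the kernel and sum: 0·1 + 1·3 + 0·1.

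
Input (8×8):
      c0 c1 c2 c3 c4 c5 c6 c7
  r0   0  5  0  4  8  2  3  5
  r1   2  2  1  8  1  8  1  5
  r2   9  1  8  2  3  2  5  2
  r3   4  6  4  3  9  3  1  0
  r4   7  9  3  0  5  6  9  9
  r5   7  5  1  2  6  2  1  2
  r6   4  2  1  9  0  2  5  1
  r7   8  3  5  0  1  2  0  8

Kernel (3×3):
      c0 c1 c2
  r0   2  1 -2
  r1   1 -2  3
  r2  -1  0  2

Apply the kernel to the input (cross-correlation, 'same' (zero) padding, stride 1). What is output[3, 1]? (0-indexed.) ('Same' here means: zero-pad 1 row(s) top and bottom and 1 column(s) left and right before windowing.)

The receptive field on the zero-padded input at this output position is [9 1 8 / 4 6 4 / 7 9 3]. Elementwise product with the kernel and sum: 9·2 + 1·1 + 8·-2 + 4·1 + 6·-2 + 4·3 + 7·-1 + 3·2.

6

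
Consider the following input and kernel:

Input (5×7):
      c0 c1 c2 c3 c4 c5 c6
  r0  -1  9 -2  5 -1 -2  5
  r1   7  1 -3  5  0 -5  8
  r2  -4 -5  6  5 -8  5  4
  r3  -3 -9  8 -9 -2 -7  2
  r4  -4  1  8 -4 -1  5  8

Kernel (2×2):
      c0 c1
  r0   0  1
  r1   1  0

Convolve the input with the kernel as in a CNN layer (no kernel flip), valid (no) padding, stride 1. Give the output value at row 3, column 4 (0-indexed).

-8

The receptive field on the input at this output position is [-2 -7 / -1 5]. Elementwise product with the kernel and sum: -7·1 + -1·1.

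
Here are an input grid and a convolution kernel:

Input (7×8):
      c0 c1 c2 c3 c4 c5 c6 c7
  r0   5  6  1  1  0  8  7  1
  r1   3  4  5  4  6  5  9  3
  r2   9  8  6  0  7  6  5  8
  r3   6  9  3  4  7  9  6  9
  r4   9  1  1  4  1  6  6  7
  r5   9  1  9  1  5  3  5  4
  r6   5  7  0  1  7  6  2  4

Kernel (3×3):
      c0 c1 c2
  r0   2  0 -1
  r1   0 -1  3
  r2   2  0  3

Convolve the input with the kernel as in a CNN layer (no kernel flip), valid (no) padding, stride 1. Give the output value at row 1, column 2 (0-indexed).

The receptive field on the input at this output position is [5 4 6 / 6 0 7 / 3 4 7]. Elementwise product with the kernel and sum: 5·2 + 6·-1 + 0·-1 + 7·3 + 3·2 + 7·3.

52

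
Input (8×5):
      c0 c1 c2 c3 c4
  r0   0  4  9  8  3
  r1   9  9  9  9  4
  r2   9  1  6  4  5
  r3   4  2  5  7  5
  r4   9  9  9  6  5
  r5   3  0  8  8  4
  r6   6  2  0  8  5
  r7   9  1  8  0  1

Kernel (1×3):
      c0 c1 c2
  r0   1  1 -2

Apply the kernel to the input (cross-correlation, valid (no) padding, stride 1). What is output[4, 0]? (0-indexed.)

0

The receptive field on the input at this output position is [9 9 9]. Elementwise product with the kernel and sum: 9·1 + 9·1 + 9·-2.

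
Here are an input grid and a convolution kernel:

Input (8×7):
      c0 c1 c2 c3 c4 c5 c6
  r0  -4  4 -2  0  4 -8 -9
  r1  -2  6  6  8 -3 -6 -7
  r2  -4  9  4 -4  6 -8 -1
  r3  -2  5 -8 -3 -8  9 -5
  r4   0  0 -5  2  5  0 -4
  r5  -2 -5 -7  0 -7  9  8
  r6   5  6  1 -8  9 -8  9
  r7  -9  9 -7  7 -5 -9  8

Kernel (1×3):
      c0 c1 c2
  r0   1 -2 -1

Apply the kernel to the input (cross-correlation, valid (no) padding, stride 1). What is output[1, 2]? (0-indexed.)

-7

The receptive field on the input at this output position is [6 8 -3]. Elementwise product with the kernel and sum: 6·1 + 8·-2 + -3·-1.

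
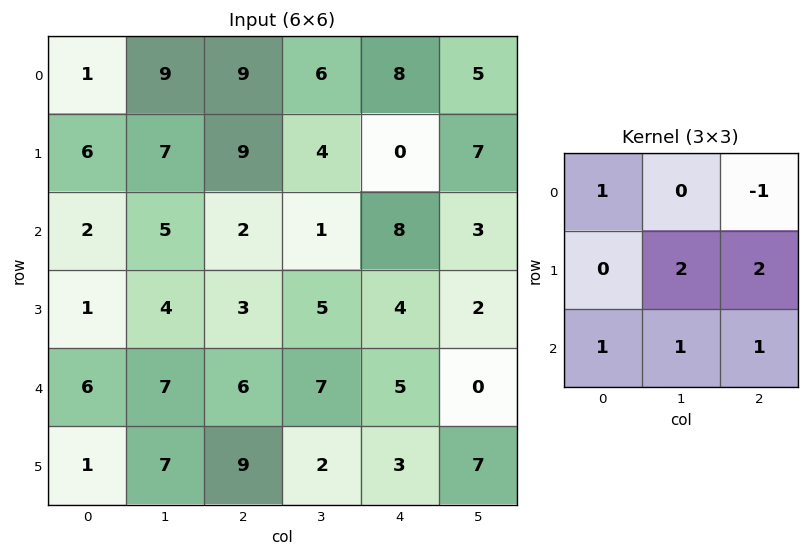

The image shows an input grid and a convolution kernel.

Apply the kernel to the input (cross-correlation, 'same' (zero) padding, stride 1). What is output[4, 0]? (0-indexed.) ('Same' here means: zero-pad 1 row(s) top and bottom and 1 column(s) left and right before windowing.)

30

The receptive field on the zero-padded input at this output position is [0 1 4 / 0 6 7 / 0 1 7]. Elementwise product with the kernel and sum: 0·1 + 4·-1 + 6·2 + 7·2 + 0·1 + 1·1 + 7·1.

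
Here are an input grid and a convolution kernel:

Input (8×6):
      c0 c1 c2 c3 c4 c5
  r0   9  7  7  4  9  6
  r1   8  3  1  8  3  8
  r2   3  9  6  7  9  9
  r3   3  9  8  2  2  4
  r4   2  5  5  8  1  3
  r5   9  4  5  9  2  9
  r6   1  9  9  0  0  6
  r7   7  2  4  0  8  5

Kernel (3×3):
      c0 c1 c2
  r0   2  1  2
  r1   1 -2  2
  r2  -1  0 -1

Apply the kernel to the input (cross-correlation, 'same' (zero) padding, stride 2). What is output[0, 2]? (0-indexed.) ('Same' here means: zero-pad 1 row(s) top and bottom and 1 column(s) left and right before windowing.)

-18

The receptive field on the zero-padded input at this output position is [0 0 0 / 4 9 6 / 8 3 8]. Elementwise product with the kernel and sum: 0·2 + 0·1 + 0·2 + 4·1 + 9·-2 + 6·2 + 8·-1 + 8·-1.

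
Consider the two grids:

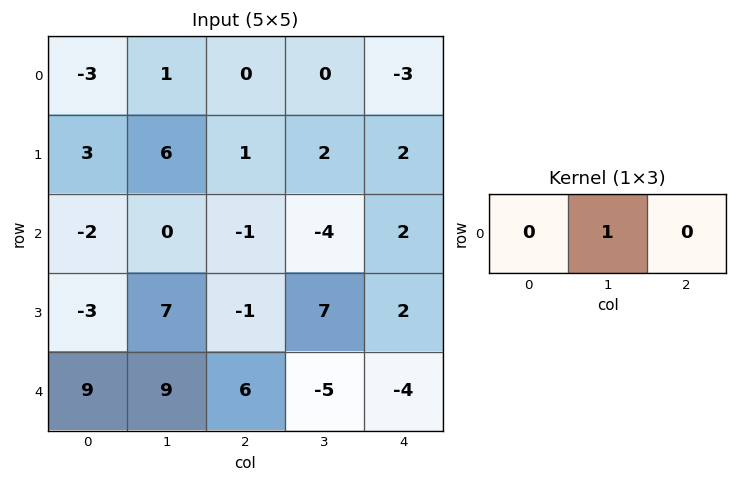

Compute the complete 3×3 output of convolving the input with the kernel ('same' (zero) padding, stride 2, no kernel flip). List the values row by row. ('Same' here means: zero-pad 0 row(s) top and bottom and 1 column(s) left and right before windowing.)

-3 0 -3
-2 -1 2
9 6 -4

Output[0,0]: The receptive field on the zero-padded input at this output position is [0 -3 1]. Elementwise product with the kernel and sum: -3·1.
Output[0,1]: The receptive field on the zero-padded input at this output position is [1 0 0]. Elementwise product with the kernel and sum: 0·1.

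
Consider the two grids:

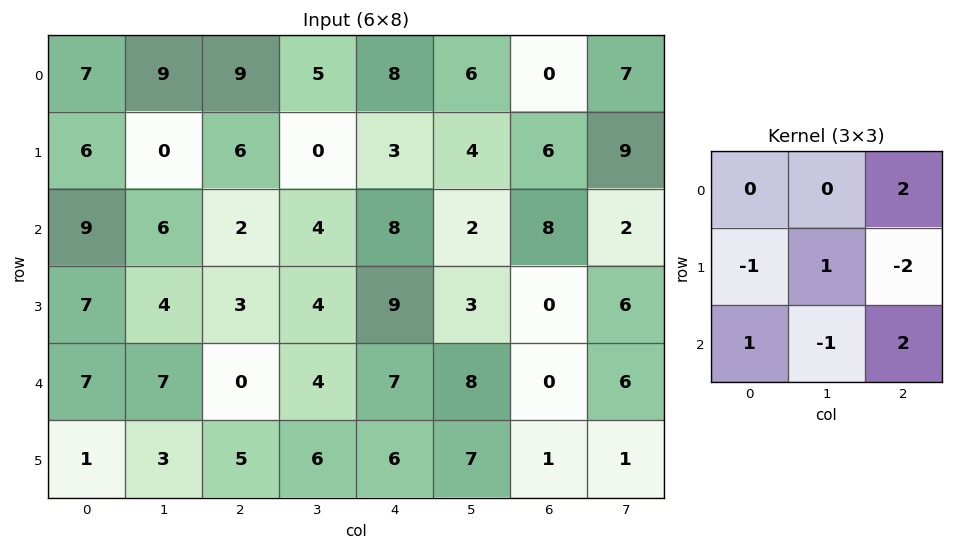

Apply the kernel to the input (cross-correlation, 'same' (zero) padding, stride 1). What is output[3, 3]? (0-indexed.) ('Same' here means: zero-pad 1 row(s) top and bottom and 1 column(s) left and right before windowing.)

The receptive field on the zero-padded input at this output position is [2 4 8 / 3 4 9 / 0 4 7]. Elementwise product with the kernel and sum: 8·2 + 3·-1 + 4·1 + 9·-2 + 0·1 + 4·-1 + 7·2.

9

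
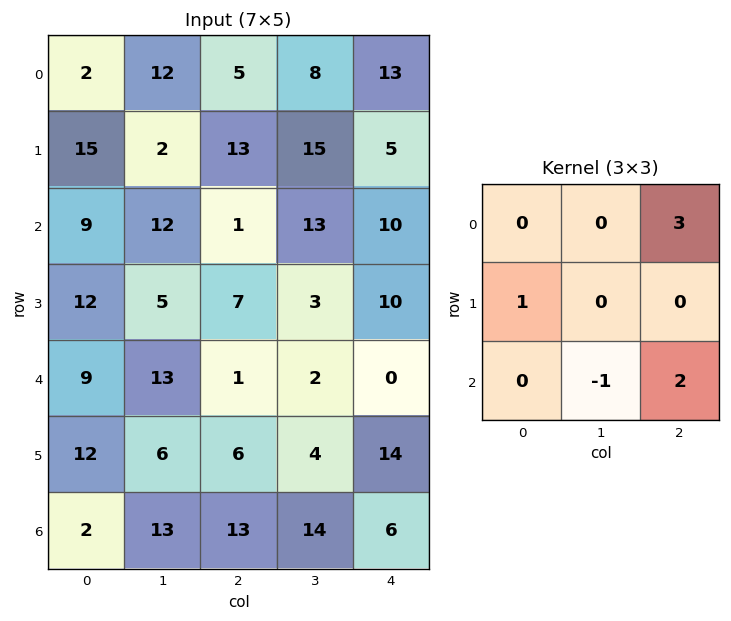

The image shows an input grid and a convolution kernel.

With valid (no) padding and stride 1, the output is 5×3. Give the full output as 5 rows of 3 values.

20 51 59
57 56 33
4 47 35
36 24 55
28 27 4

Output[0,0]: The receptive field on the input at this output position is [2 12 5 / 15 2 13 / 9 12 1]. Elementwise product with the kernel and sum: 5·3 + 15·1 + 12·-1 + 1·2.
Output[0,1]: The receptive field on the input at this output position is [12 5 8 / 2 13 15 / 12 1 13]. Elementwise product with the kernel and sum: 8·3 + 2·1 + 1·-1 + 13·2.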